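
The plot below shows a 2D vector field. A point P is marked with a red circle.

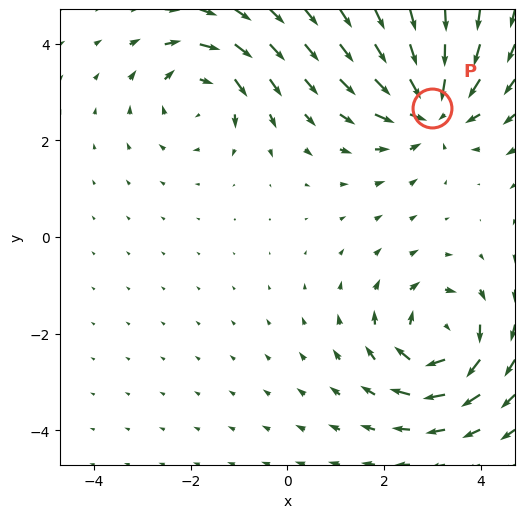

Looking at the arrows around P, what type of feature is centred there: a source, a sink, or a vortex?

At P (3.0, 2.7) the arrows converge inward. Divergence about -5, curl ≈0 — negative divergence with near-zero curl is a sink.

sink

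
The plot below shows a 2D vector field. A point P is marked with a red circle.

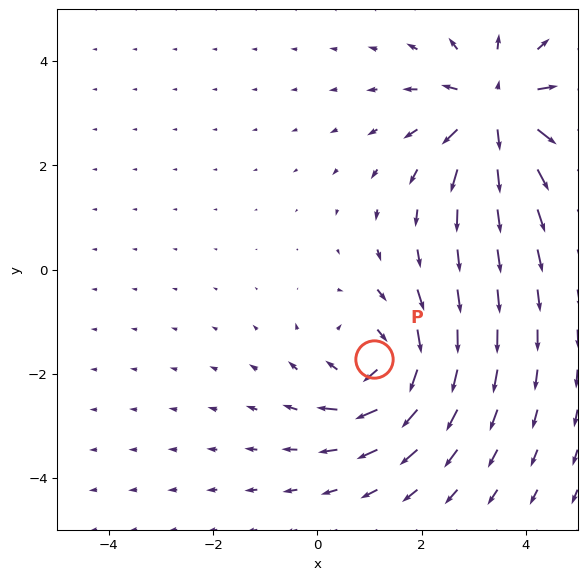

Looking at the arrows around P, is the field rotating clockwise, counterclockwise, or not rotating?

Near P at (1.1, -1.7) the arrows circulate clockwise. The curl (z-component) there is about -4; negative curl means clockwise rotation.

clockwise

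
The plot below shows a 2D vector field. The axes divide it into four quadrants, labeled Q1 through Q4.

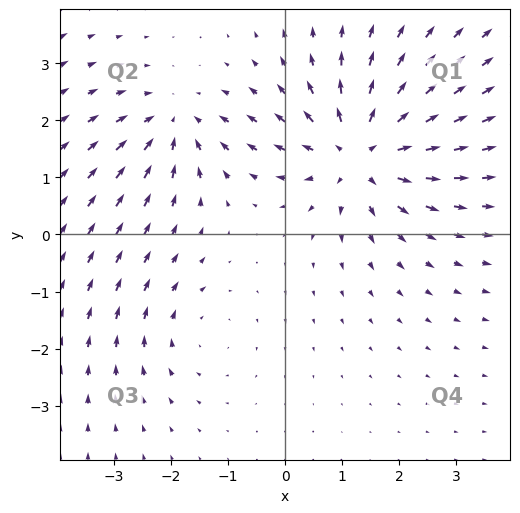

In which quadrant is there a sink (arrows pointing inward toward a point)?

The sink sits at approximately (-1.9, 1.9), which lies in quadrant Q2. The divergence there is about -4, negative as expected for a sink.

Q2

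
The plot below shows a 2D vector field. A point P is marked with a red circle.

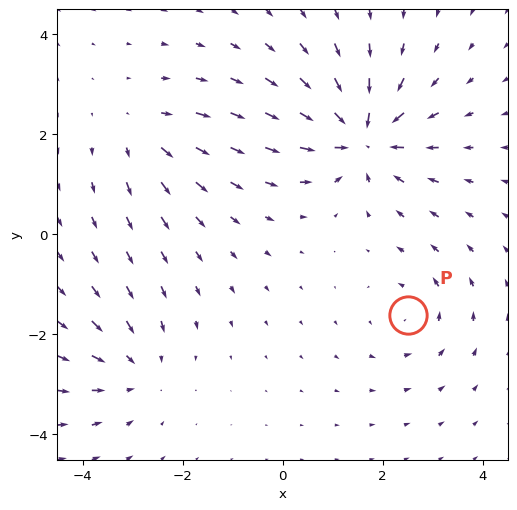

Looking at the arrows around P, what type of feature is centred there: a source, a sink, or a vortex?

At P (2.5, -1.6) the arrows circulate counterclockwise. Divergence ≈0, curl about +3 — near-zero divergence with nonzero curl is a vortex.

vortex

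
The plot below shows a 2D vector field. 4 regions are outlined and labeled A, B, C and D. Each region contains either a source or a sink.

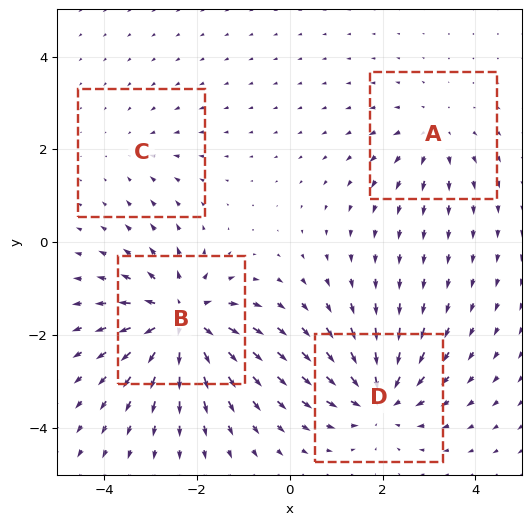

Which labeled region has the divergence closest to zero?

C

Divergence at each region's feature centre — A: about +3, B: about +7, C: about -2, D: about -6. Region C is closest to zero.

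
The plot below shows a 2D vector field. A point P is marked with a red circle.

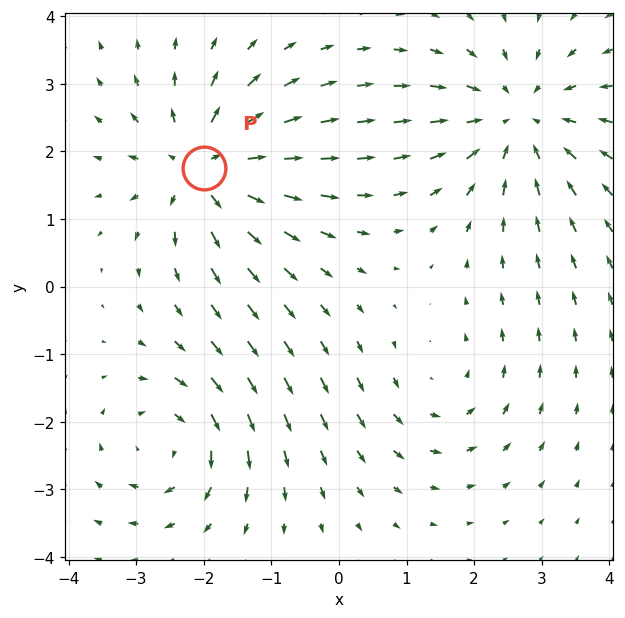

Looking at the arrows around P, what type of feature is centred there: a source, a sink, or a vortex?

At P (-2.0, 1.8) the arrows spread outward. Divergence about +4, curl ≈0 — positive divergence with near-zero curl is a source.

source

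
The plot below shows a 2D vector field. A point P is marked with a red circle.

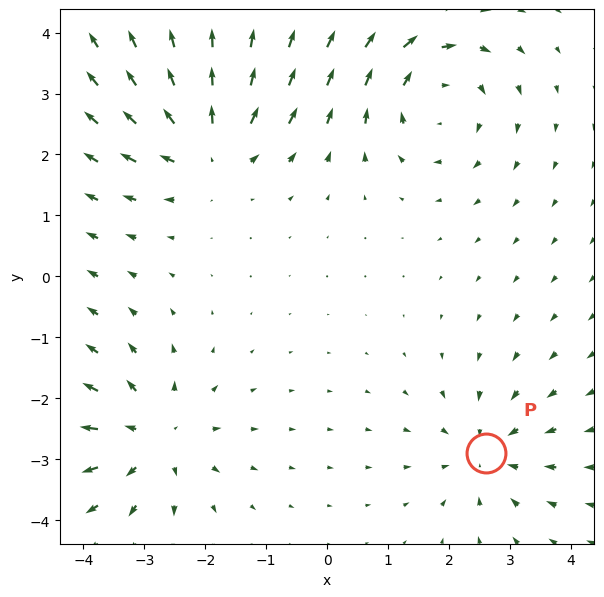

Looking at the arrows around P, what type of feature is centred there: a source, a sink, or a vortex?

At P (2.6, -2.9) the arrows converge inward. Divergence about -4, curl ≈0 — negative divergence with near-zero curl is a sink.

sink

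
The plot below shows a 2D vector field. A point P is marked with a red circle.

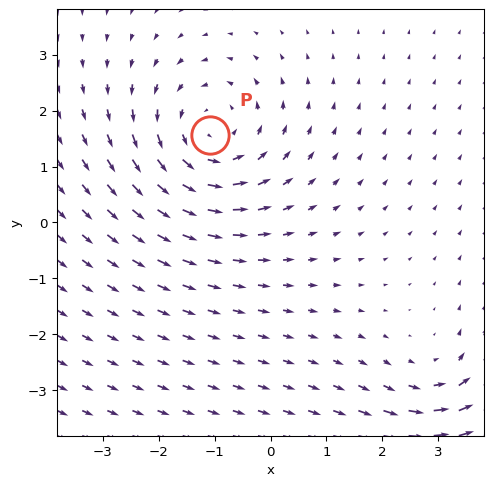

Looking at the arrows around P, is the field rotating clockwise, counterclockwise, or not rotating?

Near P at (-1.1, 1.6) the arrows circulate counterclockwise. The curl (z-component) there is about +3; positive curl means counterclockwise rotation.

counterclockwise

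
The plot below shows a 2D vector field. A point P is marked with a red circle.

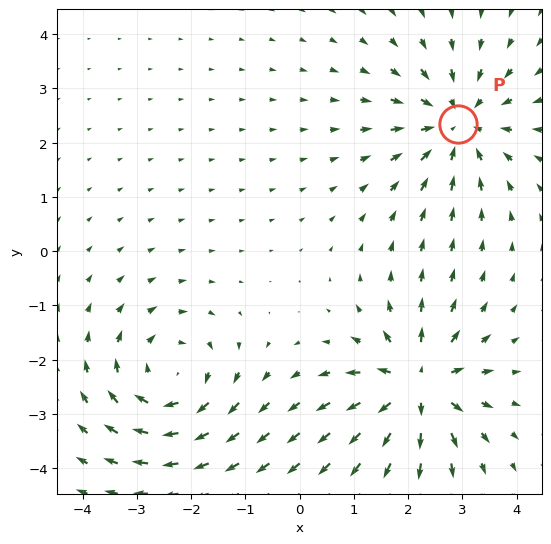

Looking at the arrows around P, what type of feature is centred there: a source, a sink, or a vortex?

sink

At P (2.9, 2.3) the arrows converge inward. Divergence about -5, curl ≈0 — negative divergence with near-zero curl is a sink.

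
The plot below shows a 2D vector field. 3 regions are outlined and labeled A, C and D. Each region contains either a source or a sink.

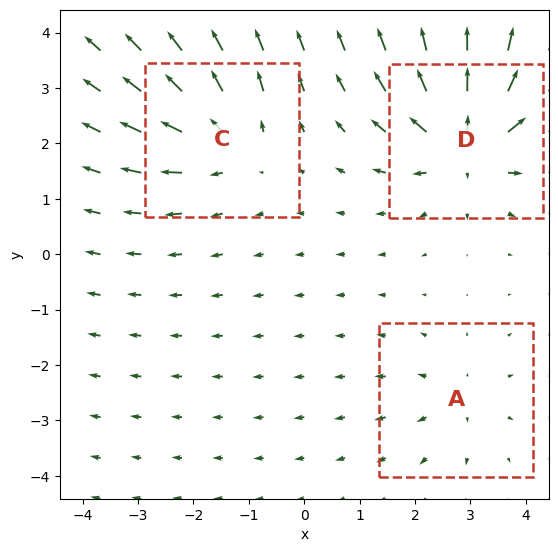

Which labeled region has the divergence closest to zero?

A

Divergence at each region's feature centre — A: about +2, C: about +4, D: about +6. Region A is closest to zero.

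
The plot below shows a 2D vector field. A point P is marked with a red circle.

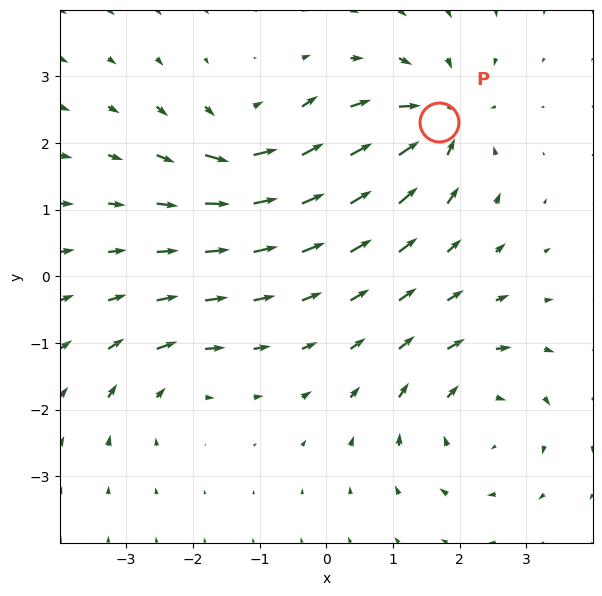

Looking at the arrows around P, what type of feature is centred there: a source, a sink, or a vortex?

sink

At P (1.7, 2.3) the arrows converge inward. Divergence about -7, curl ≈0 — negative divergence with near-zero curl is a sink.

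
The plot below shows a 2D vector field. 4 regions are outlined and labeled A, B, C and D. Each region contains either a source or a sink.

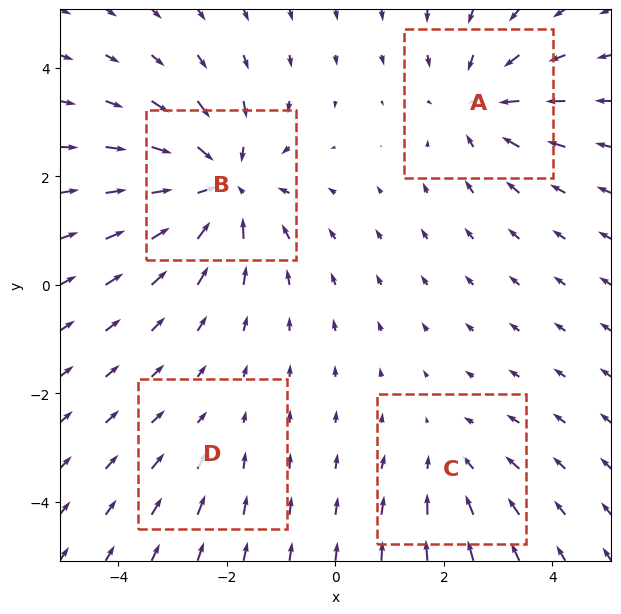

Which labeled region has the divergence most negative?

Divergence at each region's feature centre — A: about -4, B: about -6, C: about -3, D: about -2. Region B is most negative.

B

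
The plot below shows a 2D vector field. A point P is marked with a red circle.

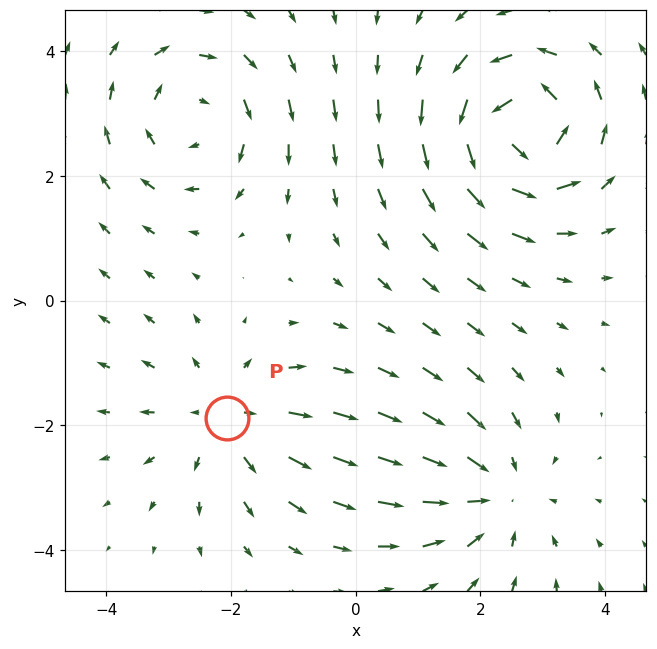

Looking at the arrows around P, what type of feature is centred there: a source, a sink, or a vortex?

At P (-2.1, -1.9) the arrows spread outward. Divergence about +3, curl ≈0 — positive divergence with near-zero curl is a source.

source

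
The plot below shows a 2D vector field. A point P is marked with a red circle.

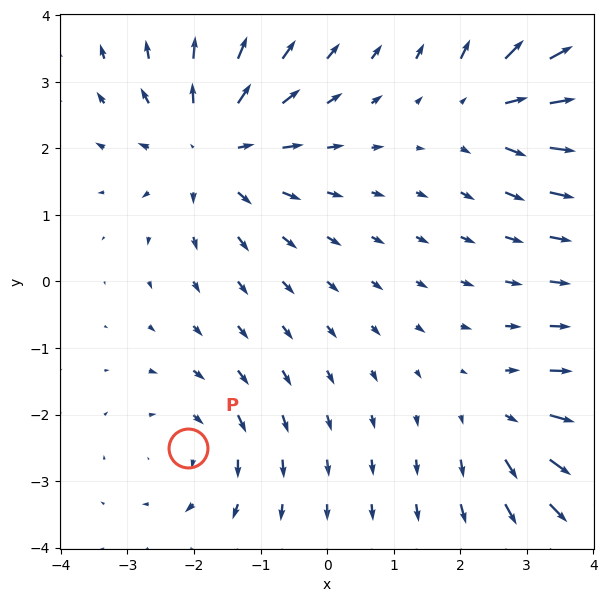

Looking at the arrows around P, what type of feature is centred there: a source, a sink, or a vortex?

At P (-2.1, -2.5) the arrows circulate clockwise. Divergence ≈0, curl about -3 — near-zero divergence with nonzero curl is a vortex.

vortex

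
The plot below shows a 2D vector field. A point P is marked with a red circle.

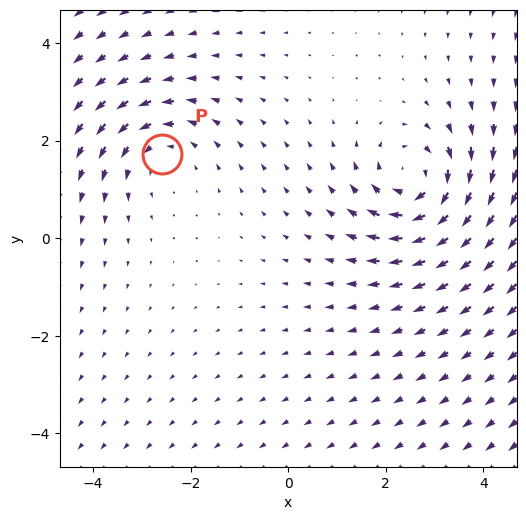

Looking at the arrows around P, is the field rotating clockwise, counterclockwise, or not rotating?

counterclockwise

Near P at (-2.6, 1.7) the arrows circulate counterclockwise. The curl (z-component) there is about +2; positive curl means counterclockwise rotation.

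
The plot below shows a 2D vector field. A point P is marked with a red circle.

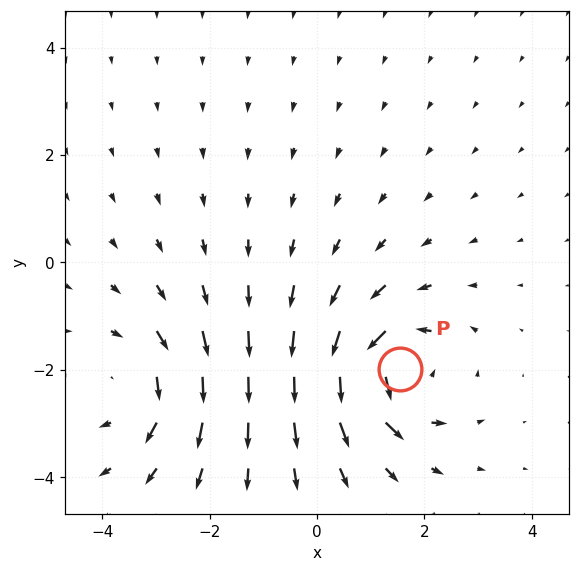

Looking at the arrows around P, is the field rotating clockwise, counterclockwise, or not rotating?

Near P at (1.5, -2.0) the arrows circulate counterclockwise. The curl (z-component) there is about +7; positive curl means counterclockwise rotation.

counterclockwise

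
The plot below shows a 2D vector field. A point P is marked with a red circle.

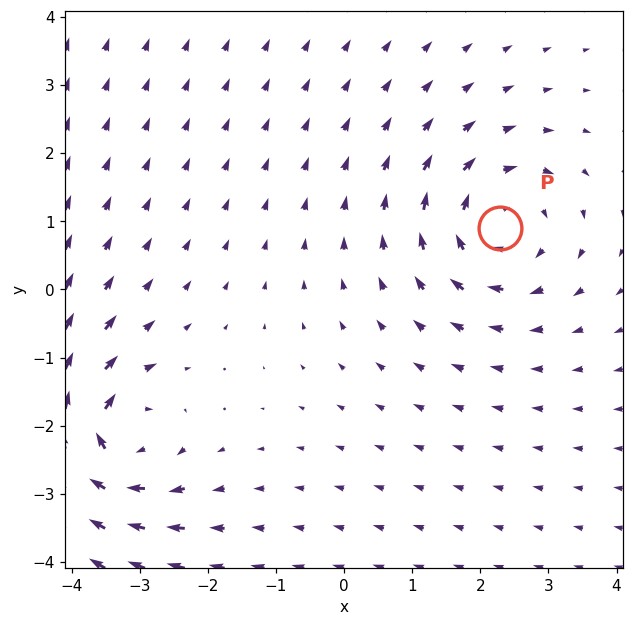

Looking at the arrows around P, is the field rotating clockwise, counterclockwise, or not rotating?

Near P at (2.3, 0.9) the arrows circulate clockwise. The curl (z-component) there is about -4; negative curl means clockwise rotation.

clockwise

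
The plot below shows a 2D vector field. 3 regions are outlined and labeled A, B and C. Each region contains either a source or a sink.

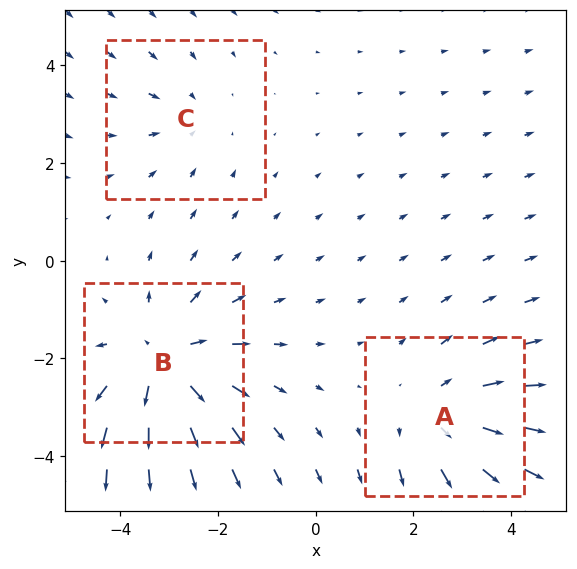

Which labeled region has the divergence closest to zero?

C

Divergence at each region's feature centre — A: about +3, B: about +4, C: about -2. Region C is closest to zero.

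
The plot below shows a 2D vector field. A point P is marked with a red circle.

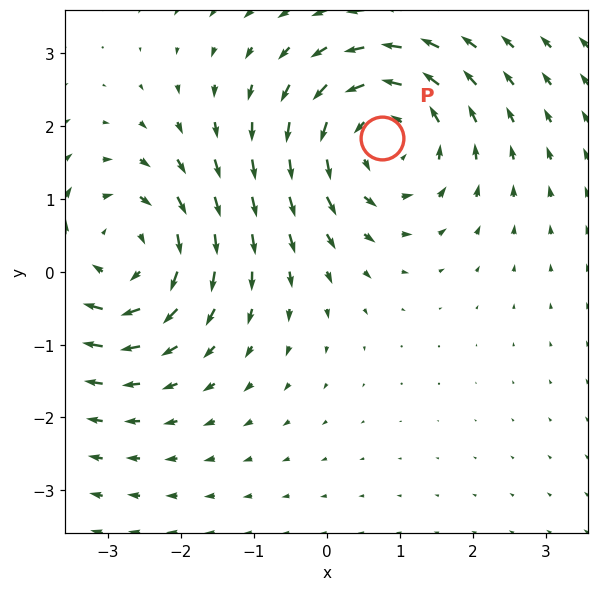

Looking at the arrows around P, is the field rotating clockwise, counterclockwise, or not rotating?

Near P at (0.8, 1.8) the arrows circulate counterclockwise. The curl (z-component) there is about +4; positive curl means counterclockwise rotation.

counterclockwise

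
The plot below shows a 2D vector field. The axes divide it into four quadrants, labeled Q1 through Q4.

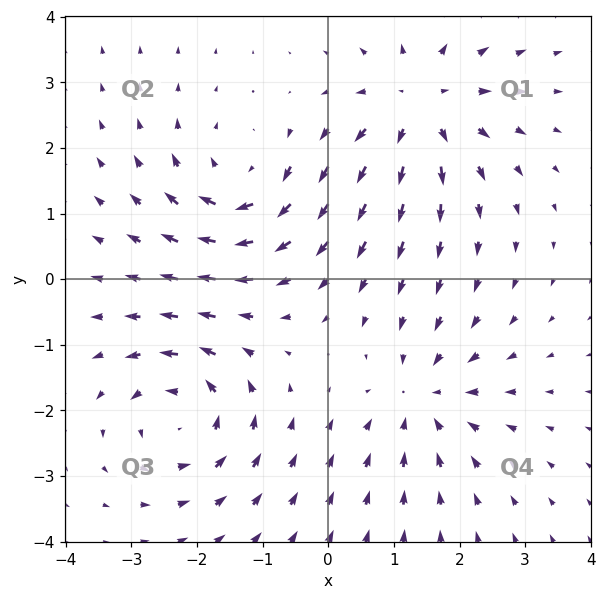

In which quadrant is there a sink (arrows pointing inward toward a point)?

Q4

The sink sits at approximately (1.5, -1.8), which lies in quadrant Q4. The divergence there is about -4, negative as expected for a sink.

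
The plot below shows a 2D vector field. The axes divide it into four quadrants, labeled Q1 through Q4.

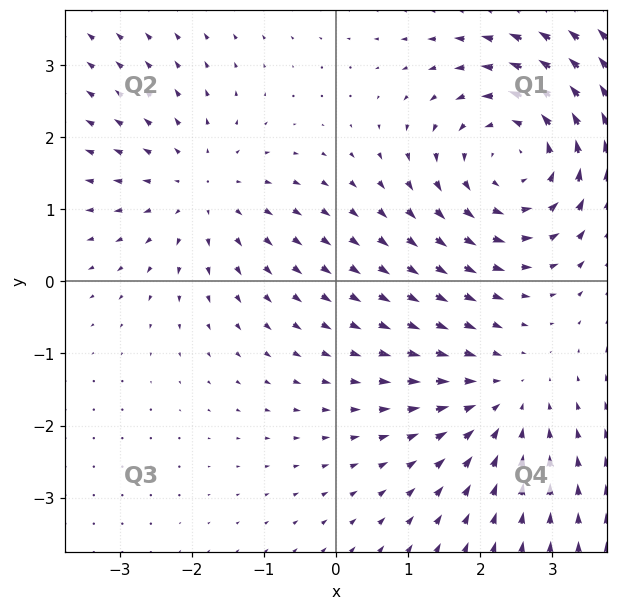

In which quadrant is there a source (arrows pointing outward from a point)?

The source sits at approximately (-1.9, 1.3), which lies in quadrant Q2. The divergence there is about +2, positive as expected for a source.

Q2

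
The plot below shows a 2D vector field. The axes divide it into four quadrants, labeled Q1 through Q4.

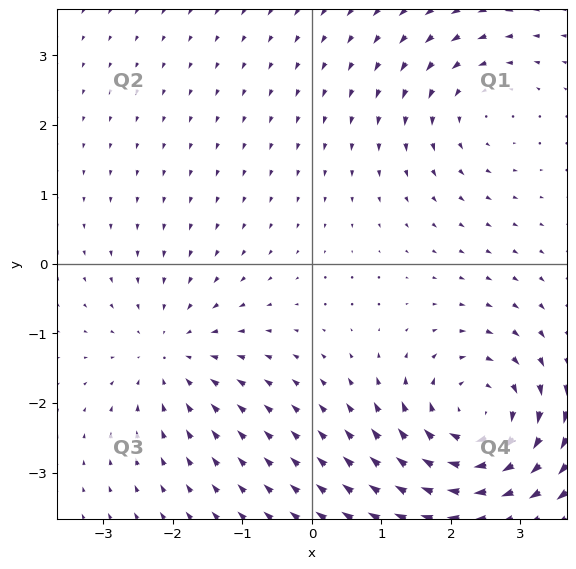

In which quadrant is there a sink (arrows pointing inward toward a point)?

Q3

The sink sits at approximately (-2.0, -1.3), which lies in quadrant Q3. The divergence there is about -3, negative as expected for a sink.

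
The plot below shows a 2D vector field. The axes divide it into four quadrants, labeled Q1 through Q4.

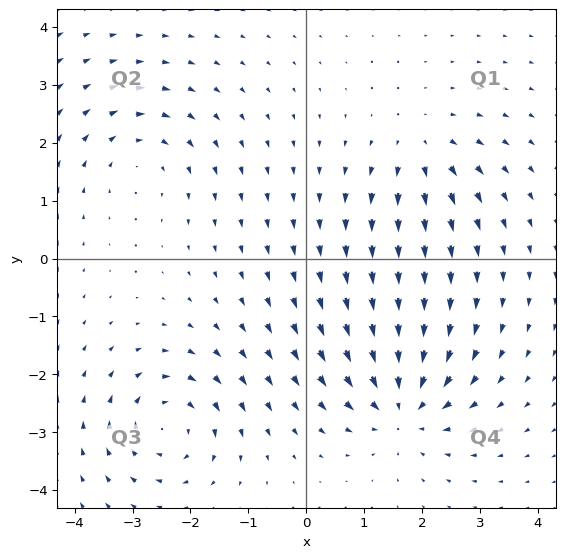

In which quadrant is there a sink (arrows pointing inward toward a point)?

Q4

The sink sits at approximately (1.7, -2.6), which lies in quadrant Q4. The divergence there is about -6, negative as expected for a sink.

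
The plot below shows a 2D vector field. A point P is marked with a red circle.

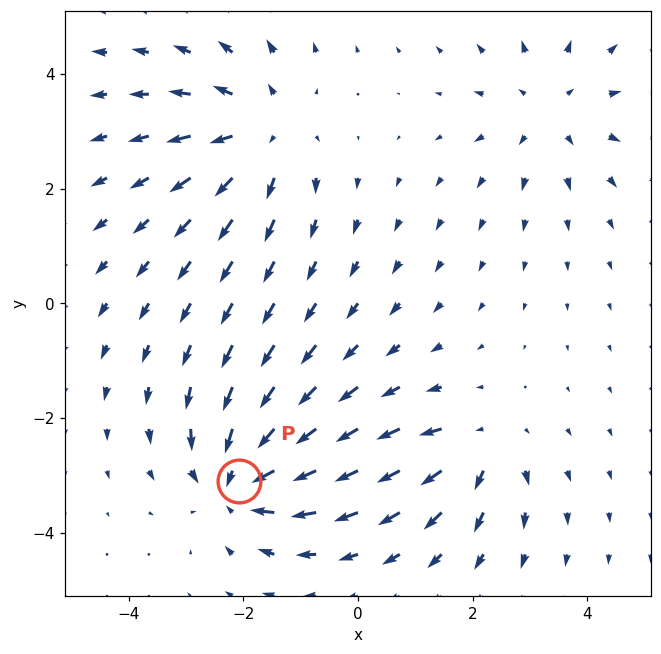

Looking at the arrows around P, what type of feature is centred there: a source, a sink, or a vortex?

sink

At P (-2.1, -3.1) the arrows converge inward. Divergence about -5, curl ≈0 — negative divergence with near-zero curl is a sink.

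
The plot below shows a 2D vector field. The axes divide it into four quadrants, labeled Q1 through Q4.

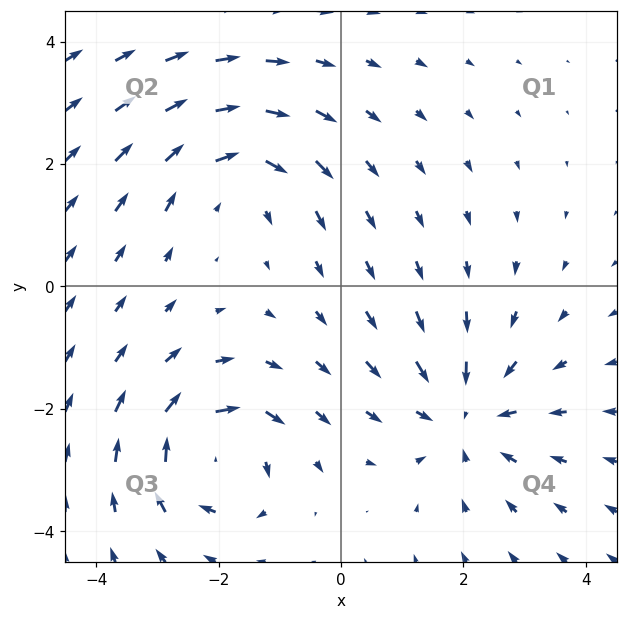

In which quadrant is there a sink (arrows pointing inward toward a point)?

The sink sits at approximately (2.0, -2.1), which lies in quadrant Q4. The divergence there is about -4, negative as expected for a sink.

Q4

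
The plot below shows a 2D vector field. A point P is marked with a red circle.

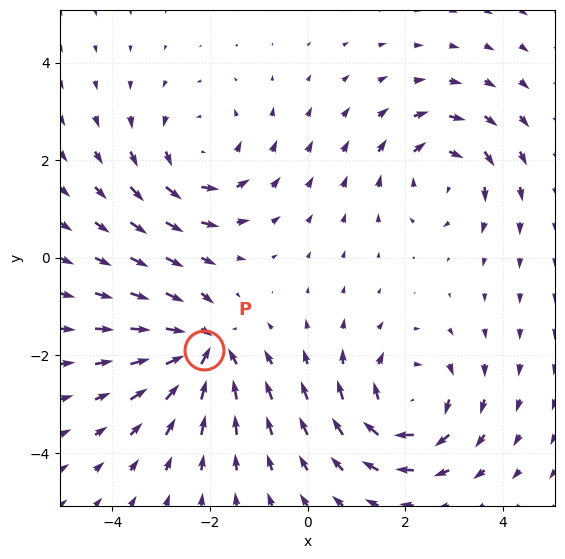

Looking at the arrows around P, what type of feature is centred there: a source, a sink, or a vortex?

At P (-2.1, -1.9) the arrows converge inward. Divergence about -6, curl ≈0 — negative divergence with near-zero curl is a sink.

sink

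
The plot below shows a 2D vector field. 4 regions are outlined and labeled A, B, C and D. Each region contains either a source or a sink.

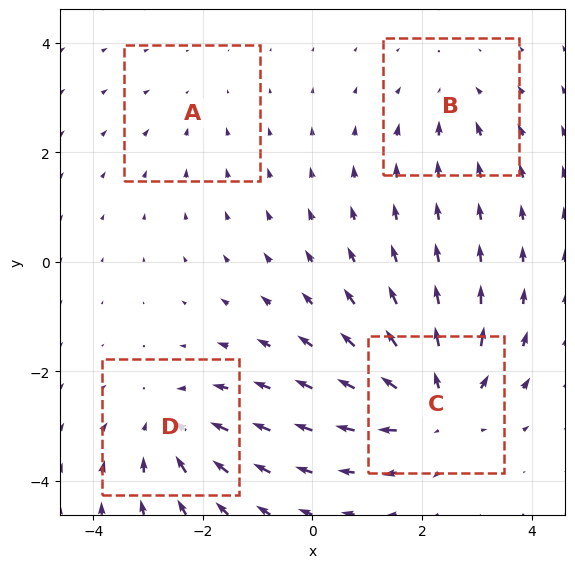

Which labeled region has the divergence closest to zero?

Divergence at each region's feature centre — A: about -2, B: about -3, C: about +6, D: about -5. Region A is closest to zero.

A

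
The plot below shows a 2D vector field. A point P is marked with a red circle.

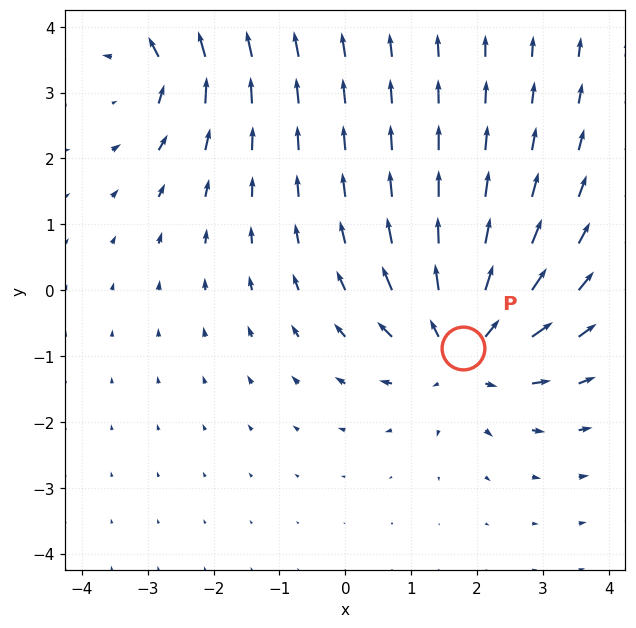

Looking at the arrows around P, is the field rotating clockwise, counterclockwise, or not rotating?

not rotating

Near P at (1.8, -0.9) the arrows show no circulation. The curl there is ≈0.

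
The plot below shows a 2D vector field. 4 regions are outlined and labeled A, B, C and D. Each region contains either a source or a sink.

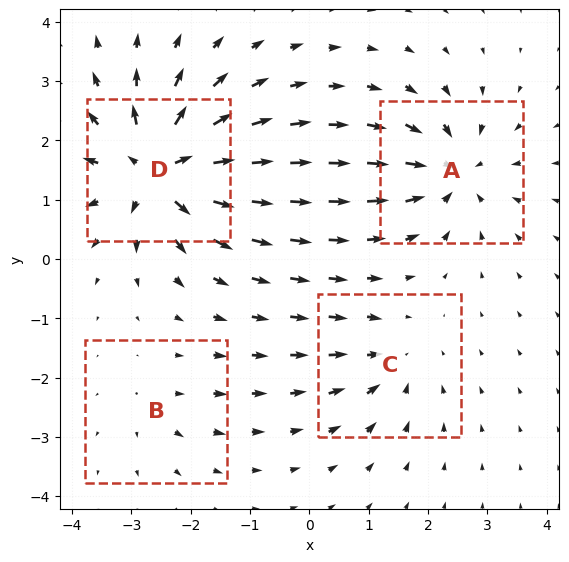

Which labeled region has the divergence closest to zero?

Divergence at each region's feature centre — A: about -6, B: about +2, C: about -4, D: about +8. Region B is closest to zero.

B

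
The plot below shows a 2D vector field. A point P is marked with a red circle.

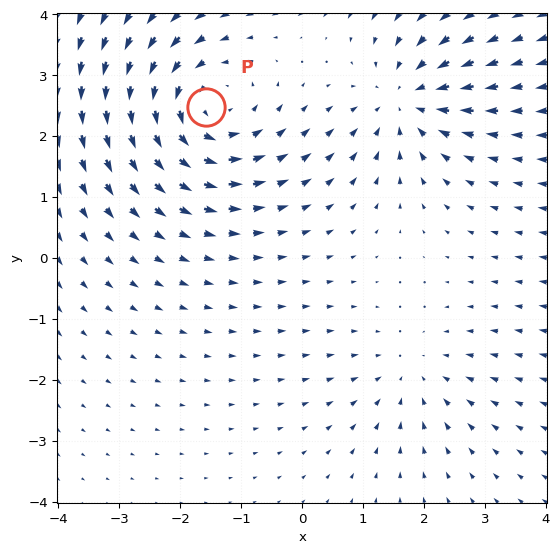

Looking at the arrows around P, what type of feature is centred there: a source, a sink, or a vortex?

At P (-1.6, 2.5) the arrows circulate counterclockwise. Divergence ≈0, curl about +4 — near-zero divergence with nonzero curl is a vortex.

vortex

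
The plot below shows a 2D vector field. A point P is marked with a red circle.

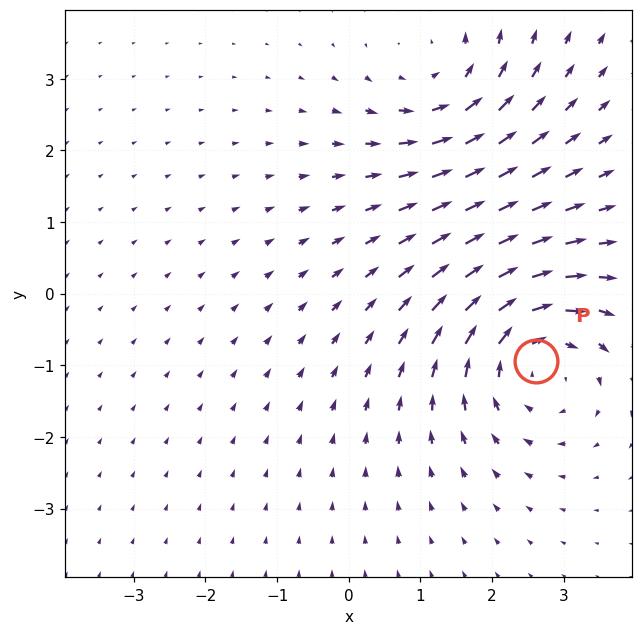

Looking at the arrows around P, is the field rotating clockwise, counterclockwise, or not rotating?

Near P at (2.6, -0.9) the arrows circulate clockwise. The curl (z-component) there is about -4; negative curl means clockwise rotation.

clockwise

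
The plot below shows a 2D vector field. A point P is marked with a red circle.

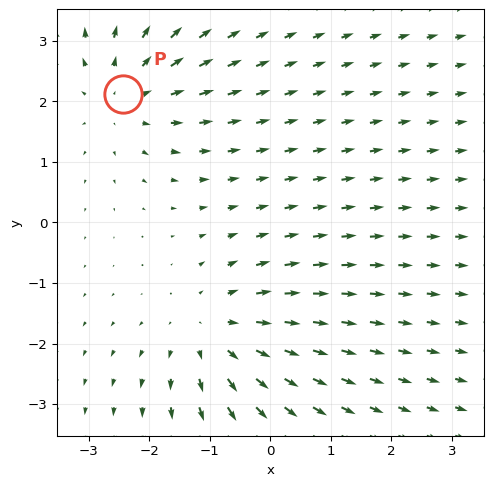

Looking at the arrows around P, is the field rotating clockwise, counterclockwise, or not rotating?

not rotating

Near P at (-2.4, 2.1) the arrows show no circulation. The curl there is ≈0.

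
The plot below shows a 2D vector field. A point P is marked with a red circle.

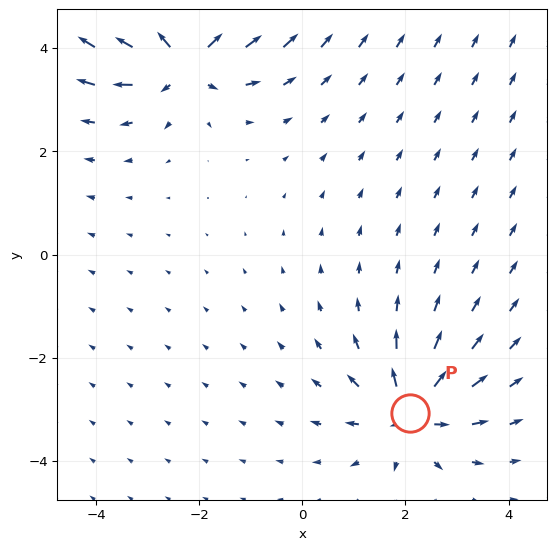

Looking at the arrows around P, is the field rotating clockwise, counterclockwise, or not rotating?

not rotating

Near P at (2.1, -3.1) the arrows show no circulation. The curl there is ≈0.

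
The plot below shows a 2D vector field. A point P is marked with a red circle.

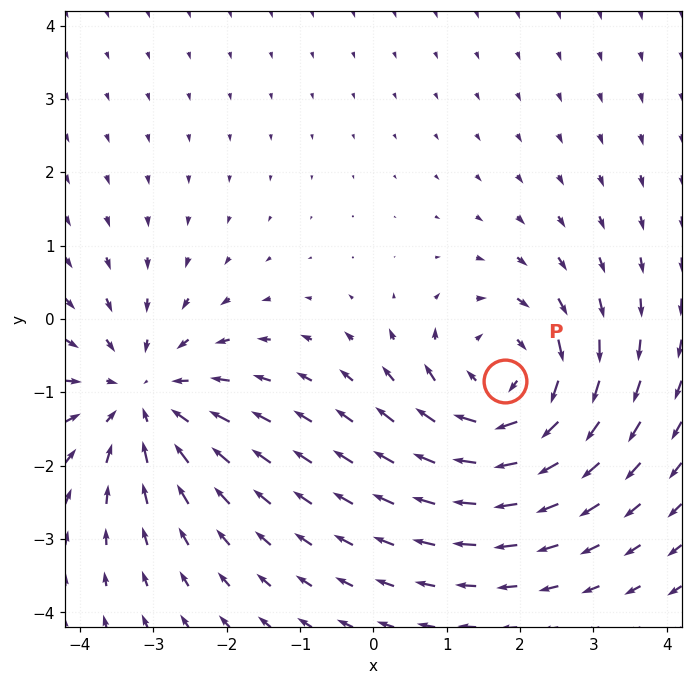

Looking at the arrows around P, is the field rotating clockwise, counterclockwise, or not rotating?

Near P at (1.8, -0.8) the arrows circulate clockwise. The curl (z-component) there is about -5; negative curl means clockwise rotation.

clockwise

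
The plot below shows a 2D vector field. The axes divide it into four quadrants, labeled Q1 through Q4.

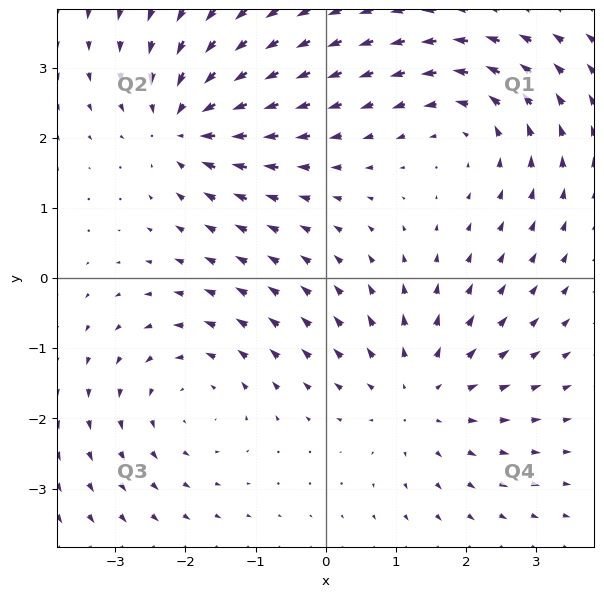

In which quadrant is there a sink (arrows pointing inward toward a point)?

The sink sits at approximately (-2.0, 2.2), which lies in quadrant Q2. The divergence there is about -4, negative as expected for a sink.

Q2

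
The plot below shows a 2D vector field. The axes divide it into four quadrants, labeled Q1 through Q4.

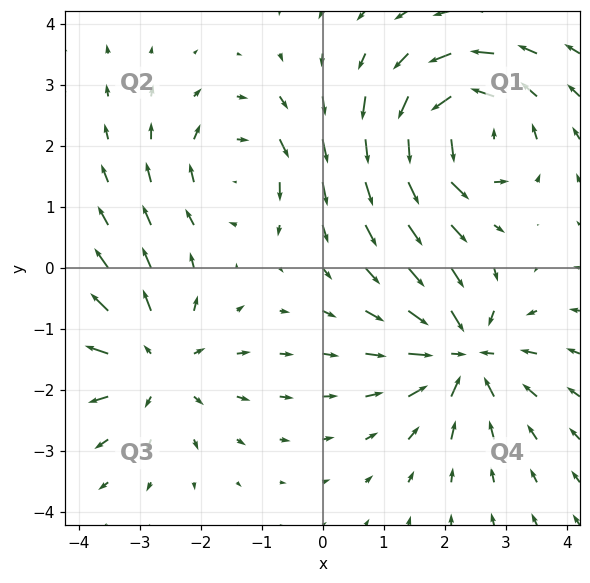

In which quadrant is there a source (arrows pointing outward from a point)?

Q3

The source sits at approximately (-2.8, -1.6), which lies in quadrant Q3. The divergence there is about +4, positive as expected for a source.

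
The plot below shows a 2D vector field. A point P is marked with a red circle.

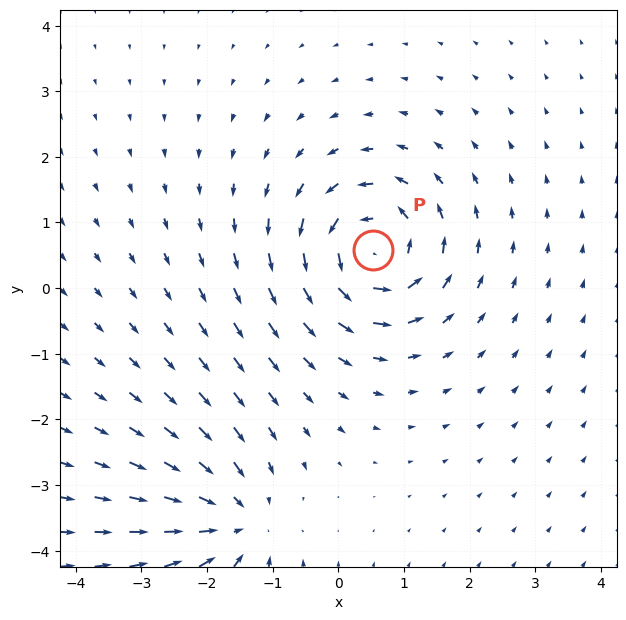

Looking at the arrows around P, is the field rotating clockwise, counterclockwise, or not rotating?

Near P at (0.5, 0.6) the arrows circulate counterclockwise. The curl (z-component) there is about +5; positive curl means counterclockwise rotation.

counterclockwise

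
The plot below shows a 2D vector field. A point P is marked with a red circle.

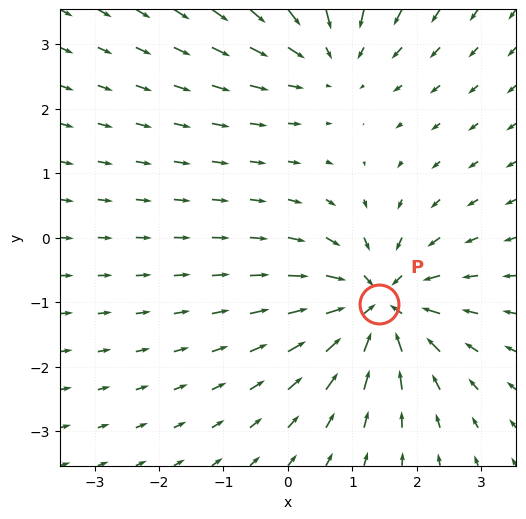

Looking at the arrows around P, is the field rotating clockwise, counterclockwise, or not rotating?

not rotating

Near P at (1.4, -1.0) the arrows show no circulation. The curl there is ≈0.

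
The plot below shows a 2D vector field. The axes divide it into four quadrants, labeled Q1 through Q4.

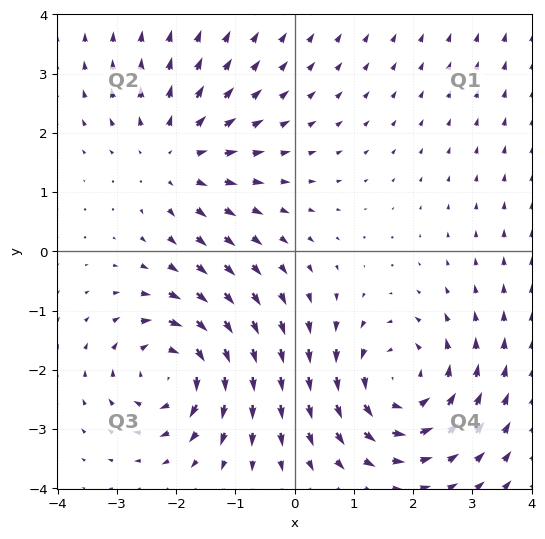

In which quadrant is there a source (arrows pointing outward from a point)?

The source sits at approximately (-2.0, 1.6), which lies in quadrant Q2. The divergence there is about +3, positive as expected for a source.

Q2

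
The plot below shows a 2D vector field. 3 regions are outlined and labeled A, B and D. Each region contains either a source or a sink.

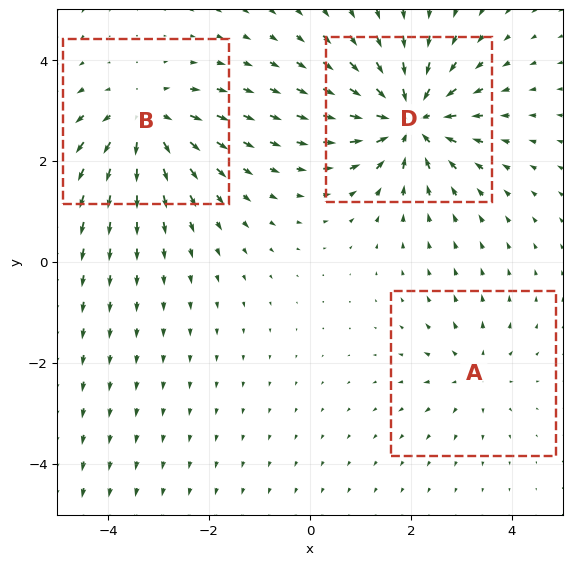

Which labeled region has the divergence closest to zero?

Divergence at each region's feature centre — A: about +2, B: about +4, D: about -6. Region A is closest to zero.

A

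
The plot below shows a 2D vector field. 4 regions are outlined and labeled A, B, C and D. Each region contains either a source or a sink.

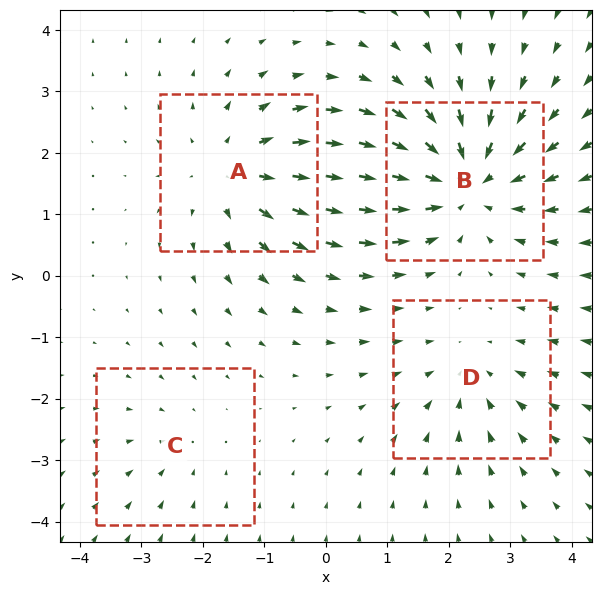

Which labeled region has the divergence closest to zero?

C

Divergence at each region's feature centre — A: about +4, B: about -6, C: about -2, D: about -3. Region C is closest to zero.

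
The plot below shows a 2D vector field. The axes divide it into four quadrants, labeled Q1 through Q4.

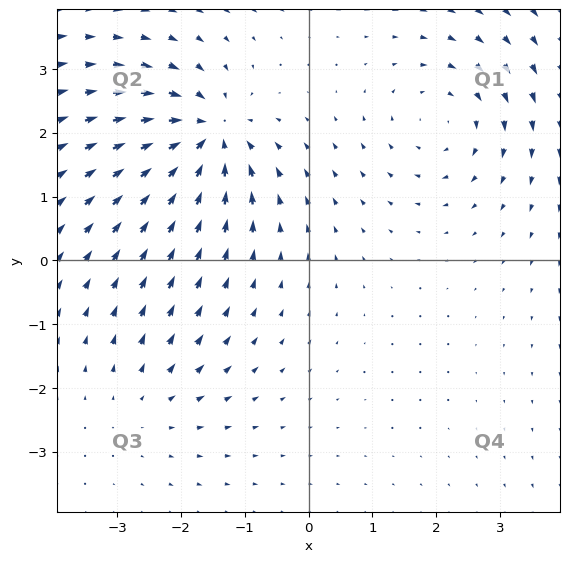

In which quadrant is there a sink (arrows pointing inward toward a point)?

The sink sits at approximately (-1.6, 2.0), which lies in quadrant Q2. The divergence there is about -7, negative as expected for a sink.

Q2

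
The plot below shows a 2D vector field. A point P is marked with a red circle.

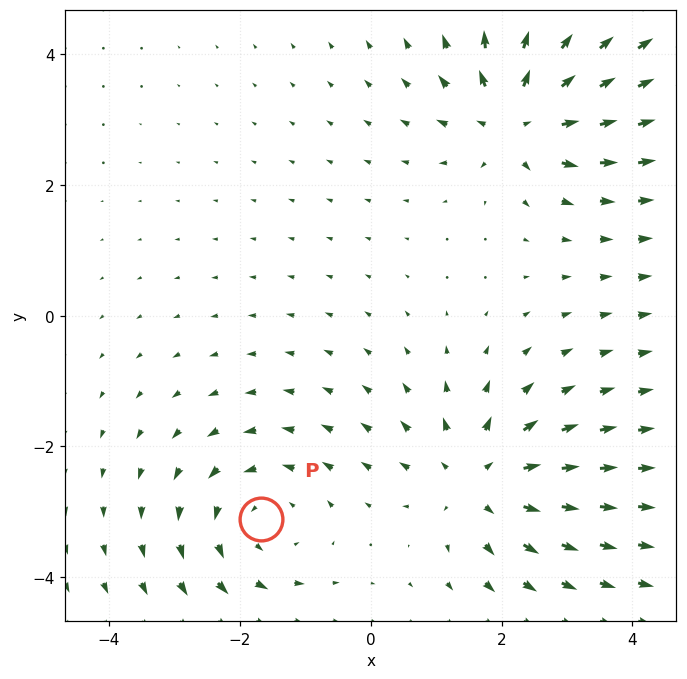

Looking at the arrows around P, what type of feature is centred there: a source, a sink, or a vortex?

At P (-1.7, -3.1) the arrows circulate counterclockwise. Divergence ≈0, curl about +2 — near-zero divergence with nonzero curl is a vortex.

vortex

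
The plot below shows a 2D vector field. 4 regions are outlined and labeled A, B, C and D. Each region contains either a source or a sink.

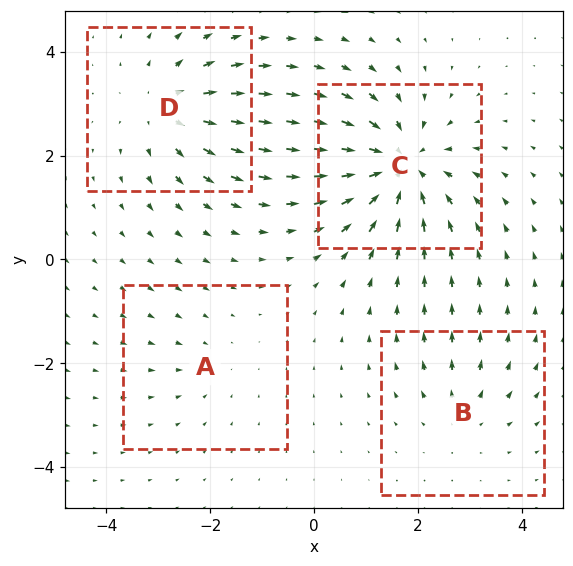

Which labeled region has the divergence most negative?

Divergence at each region's feature centre — A: about -2, B: about +3, C: about -7, D: about +5. Region C is most negative.

C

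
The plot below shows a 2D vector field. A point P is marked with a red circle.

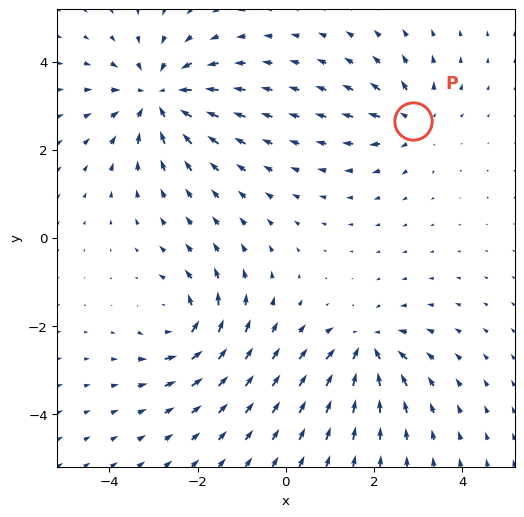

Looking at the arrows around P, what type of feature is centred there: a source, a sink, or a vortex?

source

At P (2.9, 2.6) the arrows spread outward. Divergence about +3, curl ≈0 — positive divergence with near-zero curl is a source.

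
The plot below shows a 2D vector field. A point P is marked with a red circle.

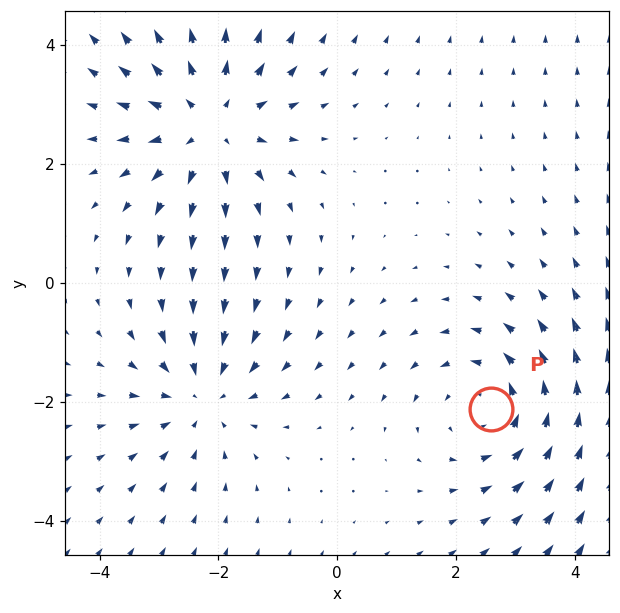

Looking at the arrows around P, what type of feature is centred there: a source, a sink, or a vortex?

vortex

At P (2.6, -2.1) the arrows circulate counterclockwise. Divergence ≈0, curl about +3 — near-zero divergence with nonzero curl is a vortex.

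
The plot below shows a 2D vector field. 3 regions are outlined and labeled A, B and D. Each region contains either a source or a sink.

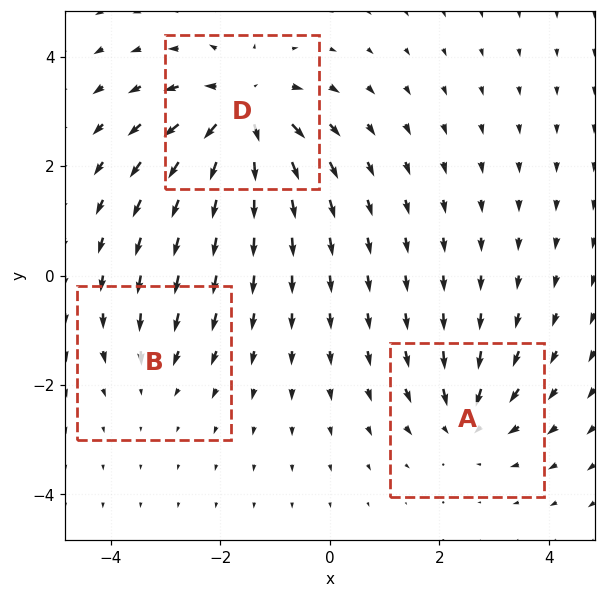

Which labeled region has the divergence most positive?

D

Divergence at each region's feature centre — A: about -4, B: about -2, D: about +6. Region D is most positive.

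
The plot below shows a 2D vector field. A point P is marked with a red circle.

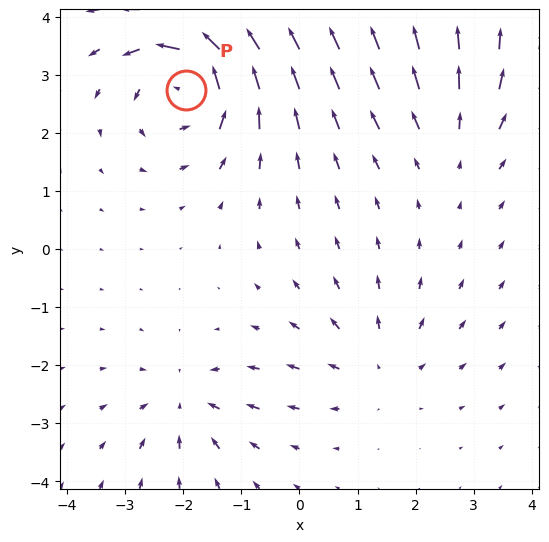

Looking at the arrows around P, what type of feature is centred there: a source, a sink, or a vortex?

At P (-1.9, 2.7) the arrows circulate counterclockwise. Divergence ≈0, curl about +6 — near-zero divergence with nonzero curl is a vortex.

vortex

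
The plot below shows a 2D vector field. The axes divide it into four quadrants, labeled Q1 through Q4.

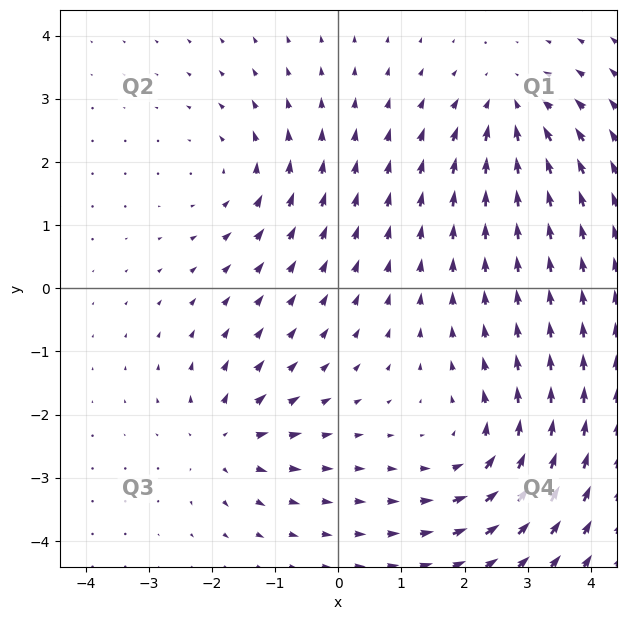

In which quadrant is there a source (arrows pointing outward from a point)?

The source sits at approximately (-1.8, -2.4), which lies in quadrant Q3. The divergence there is about +4, positive as expected for a source.

Q3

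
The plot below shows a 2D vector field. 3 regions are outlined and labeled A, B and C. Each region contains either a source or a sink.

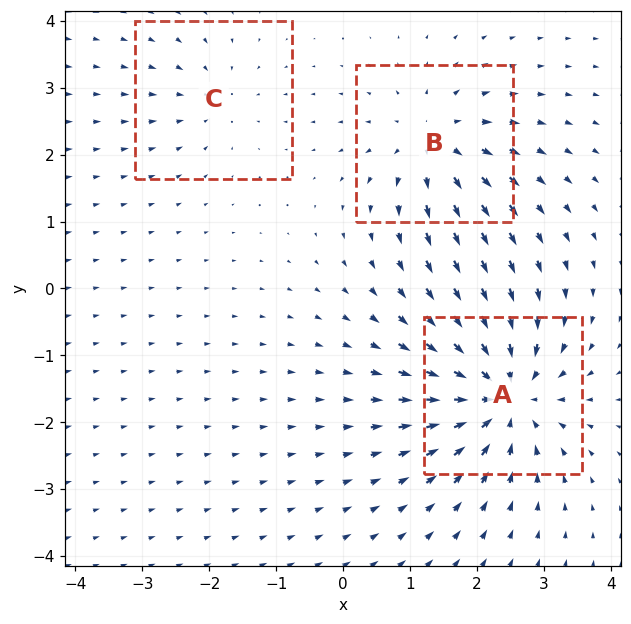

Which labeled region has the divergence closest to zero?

Divergence at each region's feature centre — A: about -6, B: about +4, C: about -2. Region C is closest to zero.

C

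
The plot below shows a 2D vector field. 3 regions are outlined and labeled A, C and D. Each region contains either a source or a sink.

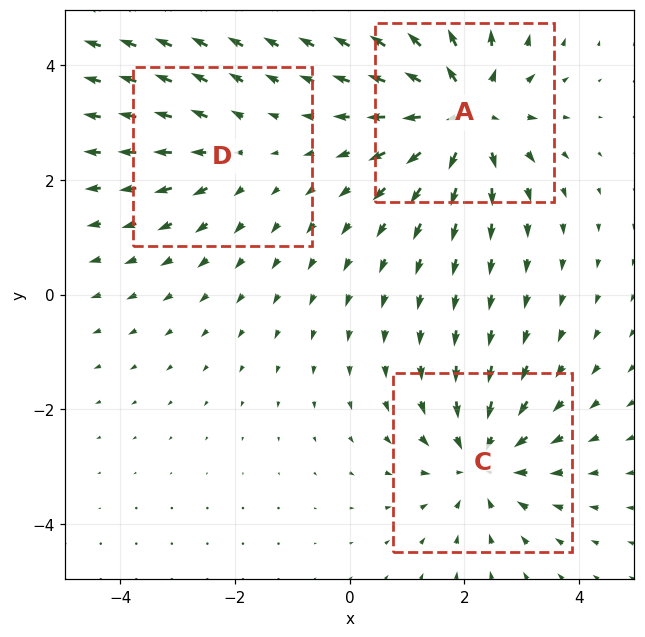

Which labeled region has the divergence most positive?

A

Divergence at each region's feature centre — A: about +4, C: about -3, D: about +2. Region A is most positive.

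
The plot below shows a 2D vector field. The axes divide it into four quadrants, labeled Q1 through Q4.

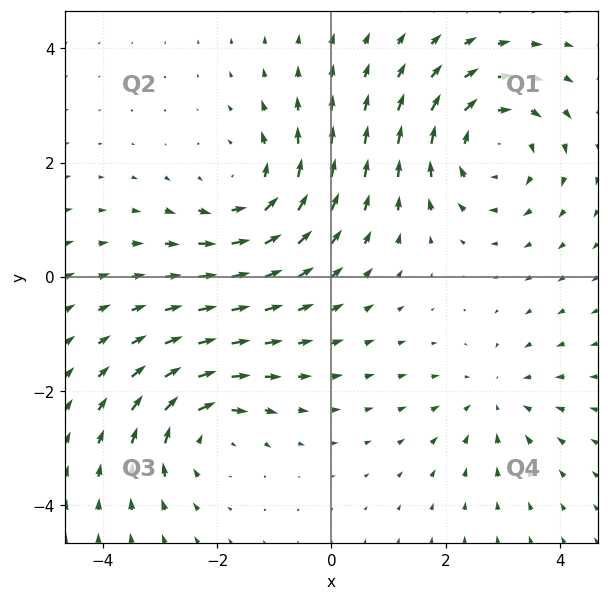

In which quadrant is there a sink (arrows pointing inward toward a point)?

Q4

The sink sits at approximately (2.9, -2.1), which lies in quadrant Q4. The divergence there is about -3, negative as expected for a sink.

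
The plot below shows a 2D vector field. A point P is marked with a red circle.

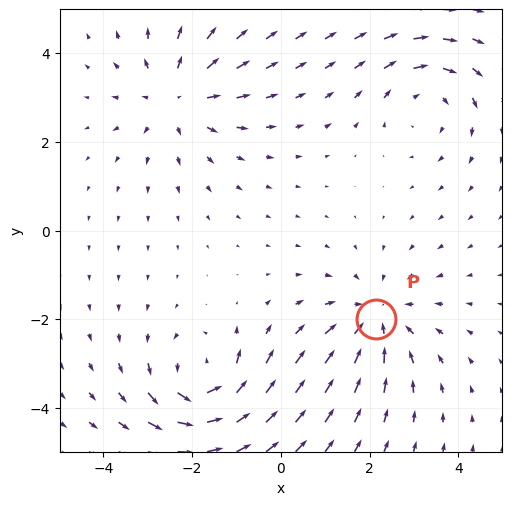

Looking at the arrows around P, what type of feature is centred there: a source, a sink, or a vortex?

At P (2.1, -2.0) the arrows converge inward. Divergence about -4, curl ≈0 — negative divergence with near-zero curl is a sink.

sink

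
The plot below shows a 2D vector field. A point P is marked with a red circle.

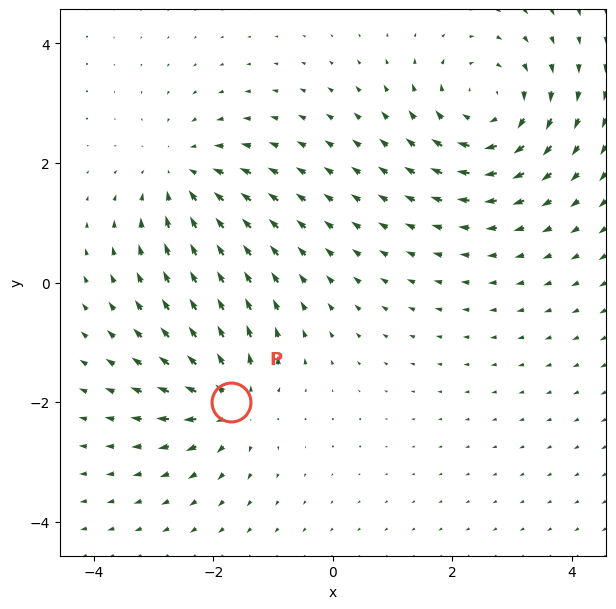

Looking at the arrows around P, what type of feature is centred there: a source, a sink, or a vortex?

At P (-1.7, -2.0) the arrows spread outward. Divergence about +5, curl ≈0 — positive divergence with near-zero curl is a source.

source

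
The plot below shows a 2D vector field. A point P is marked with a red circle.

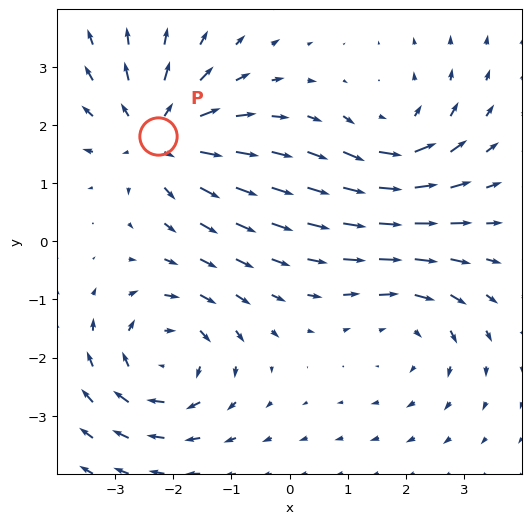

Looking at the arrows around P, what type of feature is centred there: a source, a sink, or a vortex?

At P (-2.3, 1.8) the arrows spread outward. Divergence about +5, curl ≈0 — positive divergence with near-zero curl is a source.

source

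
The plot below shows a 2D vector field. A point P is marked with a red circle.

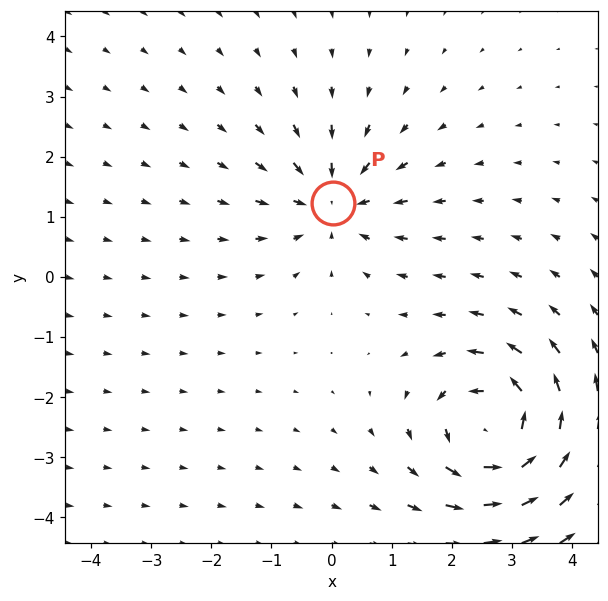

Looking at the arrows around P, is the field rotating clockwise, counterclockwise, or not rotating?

not rotating

Near P at (0.0, 1.2) the arrows show no circulation. The curl there is ≈0.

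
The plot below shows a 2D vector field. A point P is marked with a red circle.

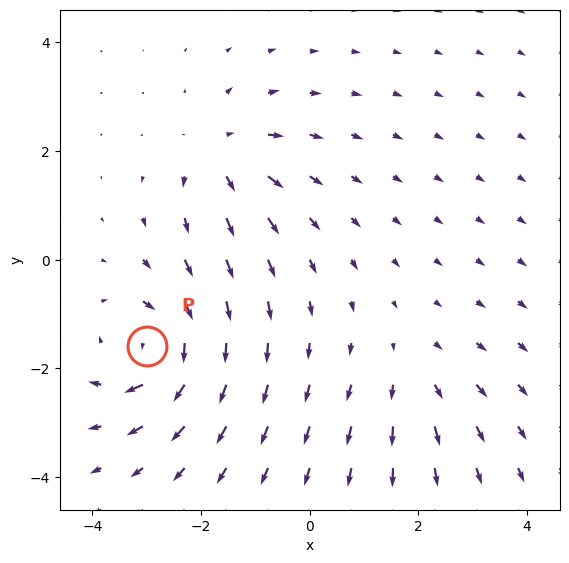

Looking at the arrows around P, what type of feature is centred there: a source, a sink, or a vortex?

vortex

At P (-3.0, -1.6) the arrows circulate clockwise. Divergence ≈0, curl about -6 — near-zero divergence with nonzero curl is a vortex.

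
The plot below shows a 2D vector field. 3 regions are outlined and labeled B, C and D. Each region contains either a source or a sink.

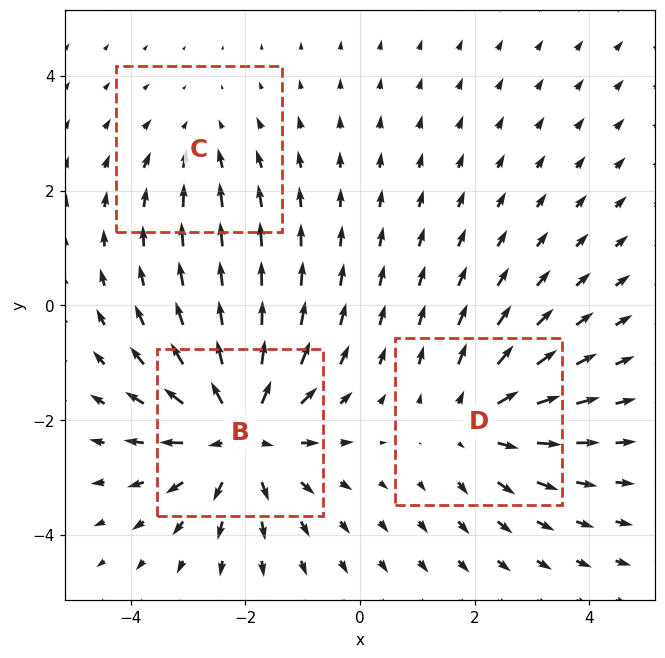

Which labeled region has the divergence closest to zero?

Divergence at each region's feature centre — B: about +5, C: about -2, D: about +3. Region C is closest to zero.

C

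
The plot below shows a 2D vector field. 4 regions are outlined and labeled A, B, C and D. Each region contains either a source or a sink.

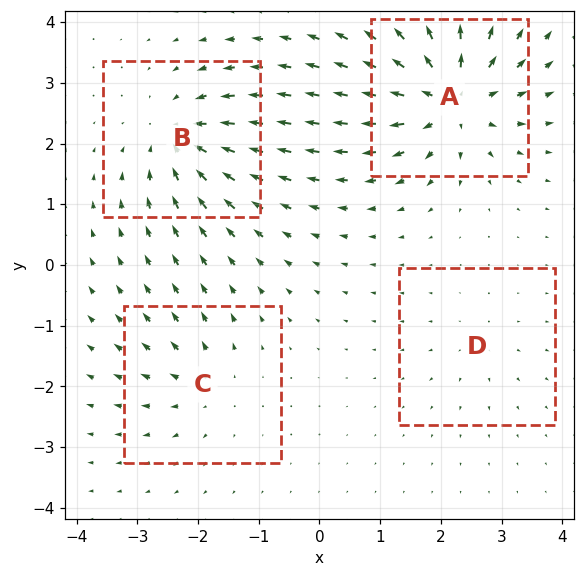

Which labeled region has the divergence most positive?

A

Divergence at each region's feature centre — A: about +8, B: about -6, C: about +4, D: about +2. Region A is most positive.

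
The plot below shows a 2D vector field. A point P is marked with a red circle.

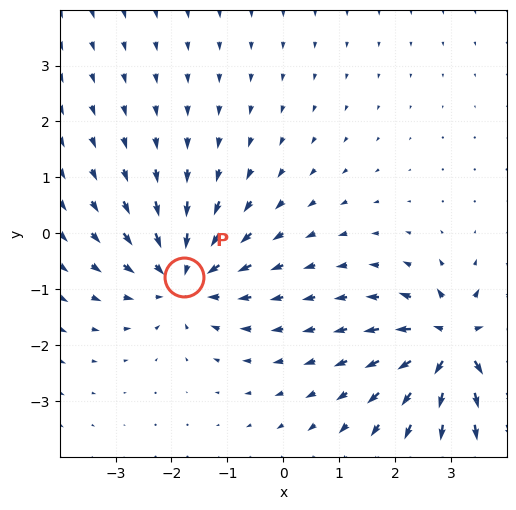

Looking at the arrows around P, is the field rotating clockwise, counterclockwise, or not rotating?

Near P at (-1.8, -0.8) the arrows show no circulation. The curl there is ≈0.

not rotating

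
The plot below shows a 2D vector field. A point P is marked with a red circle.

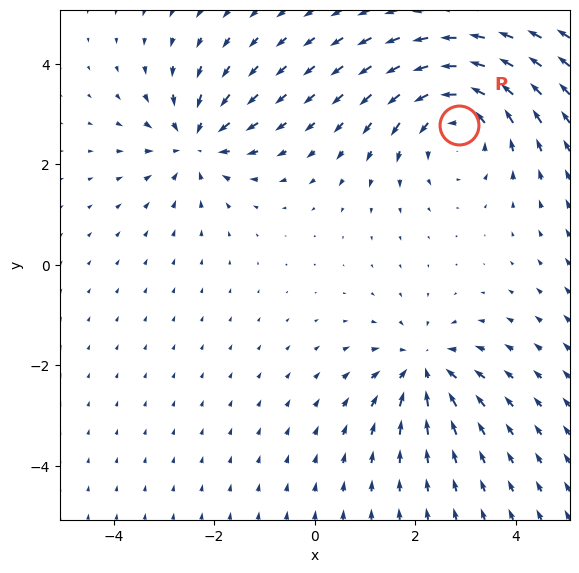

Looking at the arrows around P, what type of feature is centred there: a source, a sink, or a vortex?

vortex

At P (2.9, 2.8) the arrows circulate counterclockwise. Divergence ≈0, curl about +4 — near-zero divergence with nonzero curl is a vortex.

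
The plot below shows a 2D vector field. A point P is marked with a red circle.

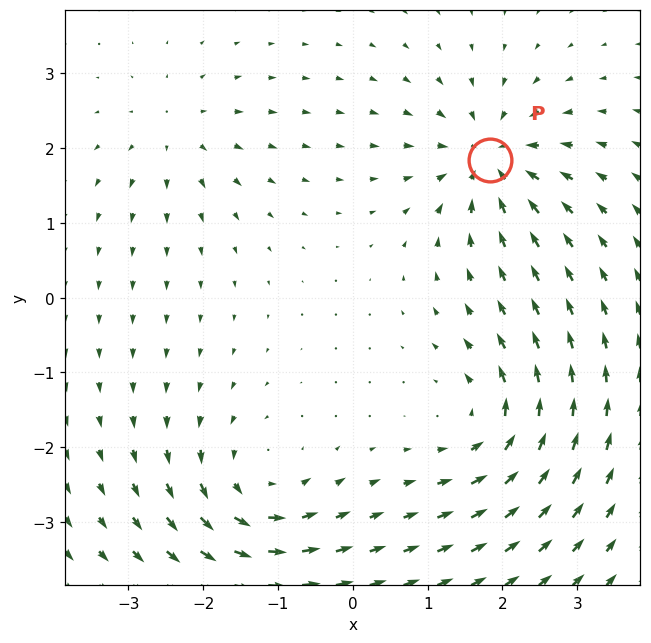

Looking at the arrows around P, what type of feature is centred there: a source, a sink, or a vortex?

At P (1.8, 1.8) the arrows converge inward. Divergence about -7, curl ≈0 — negative divergence with near-zero curl is a sink.

sink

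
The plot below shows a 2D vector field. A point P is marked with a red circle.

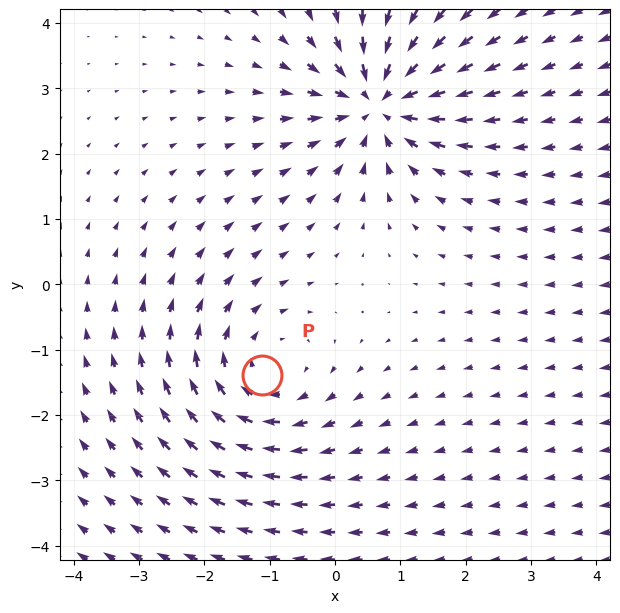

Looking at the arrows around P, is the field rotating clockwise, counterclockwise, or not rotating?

Near P at (-1.1, -1.4) the arrows circulate clockwise. The curl (z-component) there is about -3; negative curl means clockwise rotation.

clockwise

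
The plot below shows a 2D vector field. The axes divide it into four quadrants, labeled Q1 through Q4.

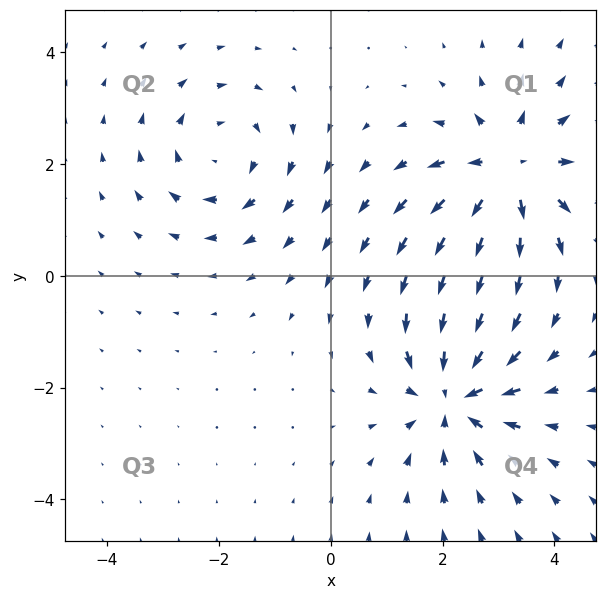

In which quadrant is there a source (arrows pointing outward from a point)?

The source sits at approximately (3.2, 1.9), which lies in quadrant Q1. The divergence there is about +6, positive as expected for a source.

Q1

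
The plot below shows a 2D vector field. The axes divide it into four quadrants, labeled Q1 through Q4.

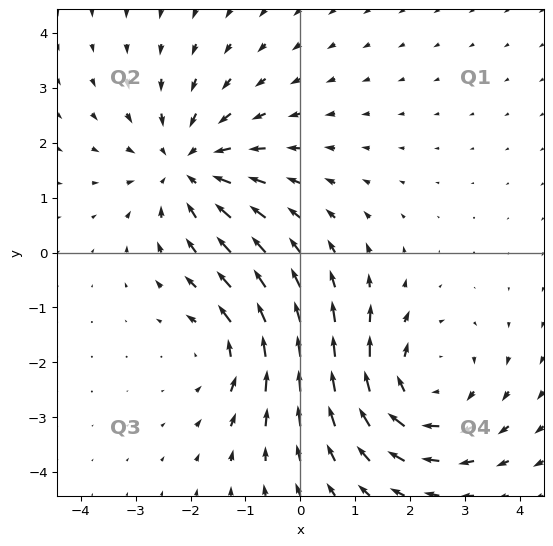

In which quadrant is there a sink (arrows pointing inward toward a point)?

Q2

The sink sits at approximately (-2.0, 1.6), which lies in quadrant Q2. The divergence there is about -4, negative as expected for a sink.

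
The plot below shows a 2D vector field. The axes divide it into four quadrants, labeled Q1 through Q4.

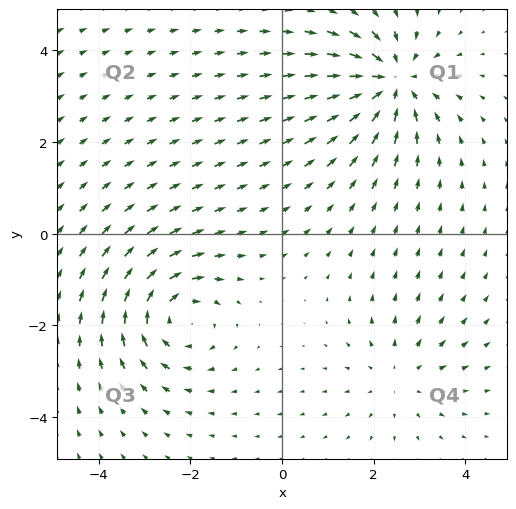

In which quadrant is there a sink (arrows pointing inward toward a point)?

Q1

The sink sits at approximately (2.4, 3.3), which lies in quadrant Q1. The divergence there is about -5, negative as expected for a sink.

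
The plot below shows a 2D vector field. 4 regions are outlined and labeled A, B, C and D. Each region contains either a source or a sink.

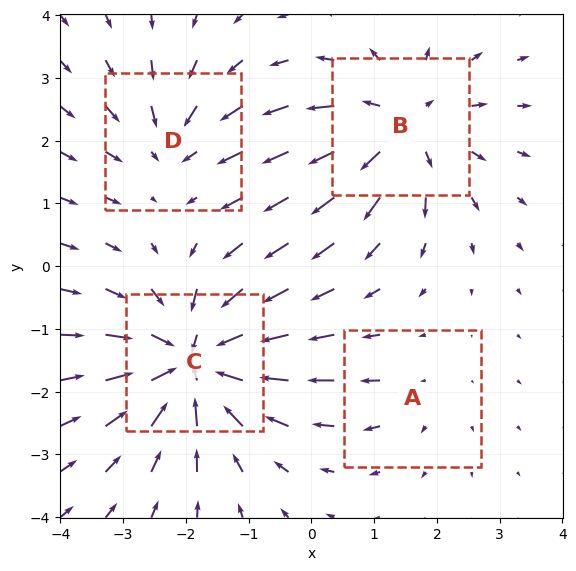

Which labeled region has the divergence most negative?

C

Divergence at each region's feature centre — A: about +2, B: about +5, C: about -6, D: about -3. Region C is most negative.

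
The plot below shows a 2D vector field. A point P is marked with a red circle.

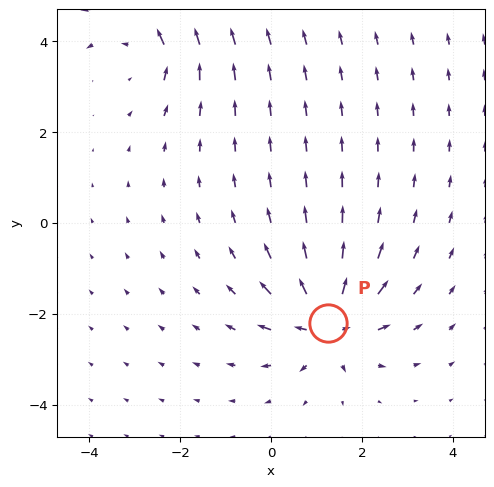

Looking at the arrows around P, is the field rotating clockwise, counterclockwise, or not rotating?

not rotating

Near P at (1.2, -2.2) the arrows show no circulation. The curl there is ≈0.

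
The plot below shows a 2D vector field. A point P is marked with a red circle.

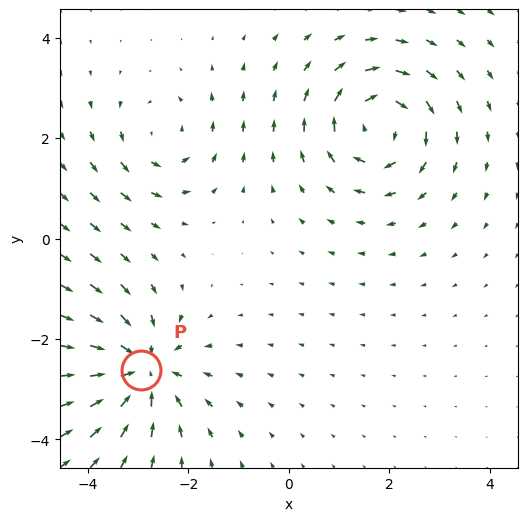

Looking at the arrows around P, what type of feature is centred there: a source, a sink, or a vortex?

At P (-2.9, -2.6) the arrows converge inward. Divergence about -5, curl ≈0 — negative divergence with near-zero curl is a sink.

sink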